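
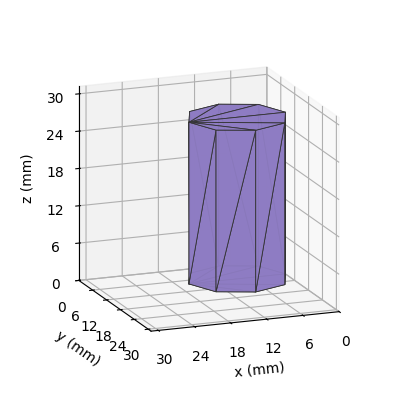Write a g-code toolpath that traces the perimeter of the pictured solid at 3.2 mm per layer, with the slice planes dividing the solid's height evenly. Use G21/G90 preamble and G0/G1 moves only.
Reading the render: the shape is a regular 8-sided prism (a cylinder approximated with 8 flat sides), circumscribed radius ≈ 8 mm, height ≈ 26 mm (dimensions read to the nearest mm from the axis ticks). For the g-code, the solid's height is divided into equal slices at the stated Δz and each level perimeter traced with G1 moves after a G0 lift.

; perimeter-only toolpath
G21 ; units = mm
G90 ; absolute positioning
G28 ; home
; layer 1
G0 Z3.2
G0 X16.0 Y8.0
G1 X13.7 Y13.7
G1 X8.0 Y16.0
G1 X2.3 Y13.7
G1 X0.0 Y8.0
G1 X2.3 Y2.3
G1 X8.0 Y0.0
G1 X13.7 Y2.3
G1 X16.0 Y8.0
; layer 2
G0 Z6.5
G0 X16.0 Y8.0
G1 X13.7 Y13.7
G1 X8.0 Y16.0
G1 X2.3 Y13.7
G1 X0.0 Y8.0
G1 X2.3 Y2.3
G1 X8.0 Y0.0
G1 X13.7 Y2.3
G1 X16.0 Y8.0
; layer 3
G0 Z9.8
G0 X16.0 Y8.0
G1 X13.7 Y13.7
G1 X8.0 Y16.0
G1 X2.3 Y13.7
G1 X0.0 Y8.0
G1 X2.3 Y2.3
G1 X8.0 Y0.0
G1 X13.7 Y2.3
G1 X16.0 Y8.0
; layer 4
G0 Z13.0
G0 X16.0 Y8.0
G1 X13.7 Y13.7
G1 X8.0 Y16.0
G1 X2.3 Y13.7
G1 X0.0 Y8.0
G1 X2.3 Y2.3
G1 X8.0 Y0.0
G1 X13.7 Y2.3
G1 X16.0 Y8.0
; layer 5
G0 Z16.2
G0 X16.0 Y8.0
G1 X13.7 Y13.7
G1 X8.0 Y16.0
G1 X2.3 Y13.7
G1 X0.0 Y8.0
G1 X2.3 Y2.3
G1 X8.0 Y0.0
G1 X13.7 Y2.3
G1 X16.0 Y8.0
; layer 6
G0 Z19.5
G0 X16.0 Y8.0
G1 X13.7 Y13.7
G1 X8.0 Y16.0
G1 X2.3 Y13.7
G1 X0.0 Y8.0
G1 X2.3 Y2.3
G1 X8.0 Y0.0
G1 X13.7 Y2.3
G1 X16.0 Y8.0
; layer 7
G0 Z22.8
G0 X16.0 Y8.0
G1 X13.7 Y13.7
G1 X8.0 Y16.0
G1 X2.3 Y13.7
G1 X0.0 Y8.0
G1 X2.3 Y2.3
G1 X8.0 Y0.0
G1 X13.7 Y2.3
G1 X16.0 Y8.0
; layer 8
G0 Z26.0
G0 X16.0 Y8.0
G1 X13.7 Y13.7
G1 X8.0 Y16.0
G1 X2.3 Y13.7
G1 X0.0 Y8.0
G1 X2.3 Y2.3
G1 X8.0 Y0.0
G1 X13.7 Y2.3
G1 X16.0 Y8.0
M2 ; end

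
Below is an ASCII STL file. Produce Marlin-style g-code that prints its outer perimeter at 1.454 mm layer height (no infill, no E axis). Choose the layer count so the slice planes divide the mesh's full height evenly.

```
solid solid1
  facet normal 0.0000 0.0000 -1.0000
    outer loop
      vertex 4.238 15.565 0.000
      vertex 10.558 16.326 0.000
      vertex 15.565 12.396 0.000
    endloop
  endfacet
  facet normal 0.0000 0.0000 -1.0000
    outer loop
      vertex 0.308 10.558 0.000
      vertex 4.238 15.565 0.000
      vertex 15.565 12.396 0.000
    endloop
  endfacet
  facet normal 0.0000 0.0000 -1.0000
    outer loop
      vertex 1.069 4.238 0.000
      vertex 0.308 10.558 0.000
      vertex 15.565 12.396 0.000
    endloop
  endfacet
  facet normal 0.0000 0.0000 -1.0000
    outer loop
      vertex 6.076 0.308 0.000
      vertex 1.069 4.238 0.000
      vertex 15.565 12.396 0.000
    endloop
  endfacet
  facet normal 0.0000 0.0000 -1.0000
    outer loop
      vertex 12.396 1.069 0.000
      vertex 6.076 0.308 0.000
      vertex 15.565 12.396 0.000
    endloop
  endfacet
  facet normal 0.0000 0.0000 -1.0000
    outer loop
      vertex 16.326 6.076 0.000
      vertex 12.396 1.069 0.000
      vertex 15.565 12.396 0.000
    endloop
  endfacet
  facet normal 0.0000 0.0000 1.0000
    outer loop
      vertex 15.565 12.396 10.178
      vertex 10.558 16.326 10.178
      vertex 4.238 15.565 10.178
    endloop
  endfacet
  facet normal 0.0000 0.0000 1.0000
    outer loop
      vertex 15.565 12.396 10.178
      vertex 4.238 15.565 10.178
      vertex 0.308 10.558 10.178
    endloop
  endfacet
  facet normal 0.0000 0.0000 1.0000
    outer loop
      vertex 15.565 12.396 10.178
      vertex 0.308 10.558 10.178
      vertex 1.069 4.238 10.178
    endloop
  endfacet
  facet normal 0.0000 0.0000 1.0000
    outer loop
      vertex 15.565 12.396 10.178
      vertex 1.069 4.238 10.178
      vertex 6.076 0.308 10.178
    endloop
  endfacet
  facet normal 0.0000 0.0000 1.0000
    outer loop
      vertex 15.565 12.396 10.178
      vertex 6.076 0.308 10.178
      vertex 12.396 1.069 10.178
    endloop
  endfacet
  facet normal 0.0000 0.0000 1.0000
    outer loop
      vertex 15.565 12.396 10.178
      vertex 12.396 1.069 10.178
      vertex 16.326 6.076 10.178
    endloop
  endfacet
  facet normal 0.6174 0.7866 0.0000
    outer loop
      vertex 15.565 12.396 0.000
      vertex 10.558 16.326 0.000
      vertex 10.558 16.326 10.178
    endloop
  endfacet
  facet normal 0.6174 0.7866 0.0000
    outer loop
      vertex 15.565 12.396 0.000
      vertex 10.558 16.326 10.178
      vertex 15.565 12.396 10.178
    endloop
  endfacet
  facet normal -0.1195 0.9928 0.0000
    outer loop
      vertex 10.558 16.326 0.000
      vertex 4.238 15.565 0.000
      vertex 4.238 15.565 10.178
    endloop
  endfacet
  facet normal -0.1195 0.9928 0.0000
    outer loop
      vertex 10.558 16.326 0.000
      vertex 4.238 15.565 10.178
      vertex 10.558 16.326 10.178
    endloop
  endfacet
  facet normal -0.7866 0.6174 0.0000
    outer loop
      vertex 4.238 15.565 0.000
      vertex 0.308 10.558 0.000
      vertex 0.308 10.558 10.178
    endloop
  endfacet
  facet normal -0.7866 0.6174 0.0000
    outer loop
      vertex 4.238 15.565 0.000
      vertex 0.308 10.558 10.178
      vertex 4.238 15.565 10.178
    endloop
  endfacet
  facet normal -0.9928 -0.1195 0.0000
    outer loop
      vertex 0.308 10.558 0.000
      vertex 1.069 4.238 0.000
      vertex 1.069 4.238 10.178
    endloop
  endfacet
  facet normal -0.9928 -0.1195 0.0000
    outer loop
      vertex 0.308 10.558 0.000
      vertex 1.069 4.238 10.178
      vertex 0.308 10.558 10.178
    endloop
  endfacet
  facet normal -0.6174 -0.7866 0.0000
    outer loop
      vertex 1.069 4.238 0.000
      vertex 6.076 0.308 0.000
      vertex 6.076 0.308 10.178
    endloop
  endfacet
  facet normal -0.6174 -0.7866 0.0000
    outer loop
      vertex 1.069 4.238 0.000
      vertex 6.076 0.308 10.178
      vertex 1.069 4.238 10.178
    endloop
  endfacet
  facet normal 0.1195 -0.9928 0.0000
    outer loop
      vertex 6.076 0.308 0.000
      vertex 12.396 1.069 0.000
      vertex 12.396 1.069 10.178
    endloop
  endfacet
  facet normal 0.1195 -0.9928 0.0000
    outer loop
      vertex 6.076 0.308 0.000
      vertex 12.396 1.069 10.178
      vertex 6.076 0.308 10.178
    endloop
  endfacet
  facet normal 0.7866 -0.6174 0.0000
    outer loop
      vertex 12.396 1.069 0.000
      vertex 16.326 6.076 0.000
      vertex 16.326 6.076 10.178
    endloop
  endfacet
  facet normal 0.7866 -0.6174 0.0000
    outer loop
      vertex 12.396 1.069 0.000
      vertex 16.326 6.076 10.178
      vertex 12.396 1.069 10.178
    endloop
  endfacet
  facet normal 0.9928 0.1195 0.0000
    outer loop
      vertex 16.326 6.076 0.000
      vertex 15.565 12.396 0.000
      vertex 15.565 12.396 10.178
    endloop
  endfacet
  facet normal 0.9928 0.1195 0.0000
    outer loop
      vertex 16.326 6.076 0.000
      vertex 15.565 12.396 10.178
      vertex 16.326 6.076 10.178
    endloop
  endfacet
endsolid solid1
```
; perimeter-only toolpath
G21 ; units = mm
G90 ; absolute positioning
G28 ; home
; layer 1
G0 Z1.454
G0 X15.565 Y12.396
G1 X10.558 Y16.326
G1 X4.238 Y15.565
G1 X0.308 Y10.558
G1 X1.069 Y4.238
G1 X6.076 Y0.308
G1 X12.396 Y1.069
G1 X16.326 Y6.076
G1 X15.565 Y12.396
; layer 2
G0 Z2.908
G0 X15.565 Y12.396
G1 X10.558 Y16.326
G1 X4.238 Y15.565
G1 X0.308 Y10.558
G1 X1.069 Y4.238
G1 X6.076 Y0.308
G1 X12.396 Y1.069
G1 X16.326 Y6.076
G1 X15.565 Y12.396
; layer 3
G0 Z4.362
G0 X15.565 Y12.396
G1 X10.558 Y16.326
G1 X4.238 Y15.565
G1 X0.308 Y10.558
G1 X1.069 Y4.238
G1 X6.076 Y0.308
G1 X12.396 Y1.069
G1 X16.326 Y6.076
G1 X15.565 Y12.396
; layer 4
G0 Z5.816
G0 X15.565 Y12.396
G1 X10.558 Y16.326
G1 X4.238 Y15.565
G1 X0.308 Y10.558
G1 X1.069 Y4.238
G1 X6.076 Y0.308
G1 X12.396 Y1.069
G1 X16.326 Y6.076
G1 X15.565 Y12.396
; layer 5
G0 Z7.270
G0 X15.565 Y12.396
G1 X10.558 Y16.326
G1 X4.238 Y15.565
G1 X0.308 Y10.558
G1 X1.069 Y4.238
G1 X6.076 Y0.308
G1 X12.396 Y1.069
G1 X16.326 Y6.076
G1 X15.565 Y12.396
; layer 6
G0 Z8.724
G0 X15.565 Y12.396
G1 X10.558 Y16.326
G1 X4.238 Y15.565
G1 X0.308 Y10.558
G1 X1.069 Y4.238
G1 X6.076 Y0.308
G1 X12.396 Y1.069
G1 X16.326 Y6.076
G1 X15.565 Y12.396
; layer 7
G0 Z10.178
G0 X15.565 Y12.396
G1 X10.558 Y16.326
G1 X4.238 Y15.565
G1 X0.308 Y10.558
G1 X1.069 Y4.238
G1 X6.076 Y0.308
G1 X12.396 Y1.069
G1 X16.326 Y6.076
G1 X15.565 Y12.396
M2 ; end

The solid is a regular 8-sided prism (a cylinder approximated with 8 flat sides), circumscribed radius ≈ 8.32 mm, height ≈ 10.2 mm. Slicing at Δz = 1.454 mm — 7 equal slices spanning the solid's height, so layer i sits at z = i·h/7 — gives 7 non-empty perimeters. Each is a 8-segment closed polygon; G0 lifts to the layer z and rapids to the start vertex, then G1 traces the edges.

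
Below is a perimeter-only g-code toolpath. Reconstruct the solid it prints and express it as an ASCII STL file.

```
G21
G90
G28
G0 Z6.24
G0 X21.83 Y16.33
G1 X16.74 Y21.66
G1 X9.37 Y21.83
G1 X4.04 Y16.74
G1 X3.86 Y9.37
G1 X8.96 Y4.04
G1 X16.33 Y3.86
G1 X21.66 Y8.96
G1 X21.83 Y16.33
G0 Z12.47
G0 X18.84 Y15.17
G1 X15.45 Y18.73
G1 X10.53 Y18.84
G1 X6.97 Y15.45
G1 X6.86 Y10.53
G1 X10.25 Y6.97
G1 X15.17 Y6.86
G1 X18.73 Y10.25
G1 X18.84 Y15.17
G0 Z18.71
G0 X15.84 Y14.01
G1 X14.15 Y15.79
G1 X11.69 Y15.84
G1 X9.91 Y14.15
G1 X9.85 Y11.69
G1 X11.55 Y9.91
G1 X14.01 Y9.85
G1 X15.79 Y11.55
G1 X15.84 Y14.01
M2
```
solid part
  facet normal 0.0000 0.0000 -1.0000
    outer loop
      vertex 8.21 24.83 0.00
      vertex 18.04 24.60 0.00
      vertex 24.83 17.49 0.00
    endloop
  endfacet
  facet normal 0.0000 0.0000 -1.0000
    outer loop
      vertex 1.10 18.04 0.00
      vertex 8.21 24.83 0.00
      vertex 24.83 17.49 0.00
    endloop
  endfacet
  facet normal 0.0000 0.0000 -1.0000
    outer loop
      vertex 0.87 8.21 0.00
      vertex 1.10 18.04 0.00
      vertex 24.83 17.49 0.00
    endloop
  endfacet
  facet normal 0.0000 0.0000 -1.0000
    outer loop
      vertex 7.66 1.10 0.00
      vertex 0.87 8.21 0.00
      vertex 24.83 17.49 0.00
    endloop
  endfacet
  facet normal 0.0000 0.0000 -1.0000
    outer loop
      vertex 17.49 0.87 0.00
      vertex 7.66 1.10 0.00
      vertex 24.83 17.49 0.00
    endloop
  endfacet
  facet normal 0.0000 0.0000 -1.0000
    outer loop
      vertex 24.60 7.66 0.00
      vertex 17.49 0.87 0.00
      vertex 24.83 17.49 0.00
    endloop
  endfacet
  facet normal 0.6530 0.6236 0.4297
    outer loop
      vertex 24.83 17.49 0.00
      vertex 18.04 24.60 0.00
      vertex 12.85 12.85 24.94
    endloop
  endfacet
  facet normal 0.0211 0.9027 0.4297
    outer loop
      vertex 18.04 24.60 0.00
      vertex 8.21 24.83 0.00
      vertex 12.85 12.85 24.94
    endloop
  endfacet
  facet normal -0.6236 0.6530 0.4297
    outer loop
      vertex 8.21 24.83 0.00
      vertex 1.10 18.04 0.00
      vertex 12.85 12.85 24.94
    endloop
  endfacet
  facet normal -0.9027 0.0211 0.4297
    outer loop
      vertex 1.10 18.04 0.00
      vertex 0.87 8.21 0.00
      vertex 12.85 12.85 24.94
    endloop
  endfacet
  facet normal -0.6530 -0.6236 0.4297
    outer loop
      vertex 0.87 8.21 0.00
      vertex 7.66 1.10 0.00
      vertex 12.85 12.85 24.94
    endloop
  endfacet
  facet normal -0.0211 -0.9027 0.4297
    outer loop
      vertex 7.66 1.10 0.00
      vertex 17.49 0.87 0.00
      vertex 12.85 12.85 24.94
    endloop
  endfacet
  facet normal 0.6236 -0.6530 0.4297
    outer loop
      vertex 17.49 0.87 0.00
      vertex 24.60 7.66 0.00
      vertex 12.85 12.85 24.94
    endloop
  endfacet
  facet normal 0.9027 -0.0211 0.4297
    outer loop
      vertex 24.60 7.66 0.00
      vertex 24.83 17.49 0.00
      vertex 12.85 12.85 24.94
    endloop
  endfacet
endsolid part

The G0 Z moves step by Δz≈6.24 mm. The G1 loops shrink linearly with z, so the solid tapers from its base footprint up to z≈24.9. Closing with a flat bottom cap and the tapered top and triangulating gives 14 facets — a regular 8-sided pyramid, base circumscribed radius ≈ 12.8 mm, apex at z ≈ 24.9 mm.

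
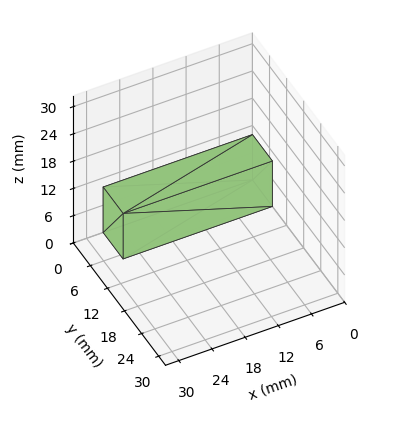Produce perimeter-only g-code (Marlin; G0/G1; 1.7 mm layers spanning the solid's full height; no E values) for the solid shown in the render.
Reading the render: the shape is a rectangular box, roughly 27 × 7 mm footprint and 10 mm tall (dimensions read to the nearest mm from the axis ticks). For the g-code, the solid's height is divided into equal slices at the stated Δz and each level perimeter traced with G1 moves after a G0 lift.

; perimeter-only toolpath
G21 ; units = mm
G90 ; absolute positioning
G28 ; home
; layer 1
G0 Z1.7
G0 X0.0 Y0.0
G1 X27.0 Y0.0
G1 X27.0 Y7.0
G1 X0.0 Y7.0
G1 X0.0 Y0.0
; layer 2
G0 Z3.3
G0 X0.0 Y0.0
G1 X27.0 Y0.0
G1 X27.0 Y7.0
G1 X0.0 Y7.0
G1 X0.0 Y0.0
; layer 3
G0 Z5.0
G0 X0.0 Y0.0
G1 X27.0 Y0.0
G1 X27.0 Y7.0
G1 X0.0 Y7.0
G1 X0.0 Y0.0
; layer 4
G0 Z6.7
G0 X0.0 Y0.0
G1 X27.0 Y0.0
G1 X27.0 Y7.0
G1 X0.0 Y7.0
G1 X0.0 Y0.0
; layer 5
G0 Z8.3
G0 X0.0 Y0.0
G1 X27.0 Y0.0
G1 X27.0 Y7.0
G1 X0.0 Y7.0
G1 X0.0 Y0.0
; layer 6
G0 Z10.0
G0 X0.0 Y0.0
G1 X27.0 Y0.0
G1 X27.0 Y7.0
G1 X0.0 Y7.0
G1 X0.0 Y0.0
M2 ; end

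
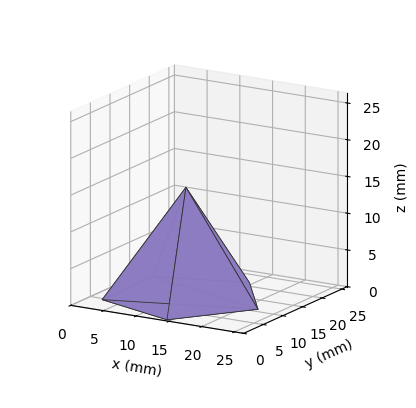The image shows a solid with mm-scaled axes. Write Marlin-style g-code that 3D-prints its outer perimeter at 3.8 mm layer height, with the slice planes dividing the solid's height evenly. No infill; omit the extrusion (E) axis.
Reading the render: the shape is a regular 5-sided pyramid, base circumscribed radius ≈ 11 mm, apex at z ≈ 15 mm (dimensions read to the nearest mm from the axis ticks). For the g-code, the solid's height is divided into equal slices at the stated Δz and each level perimeter traced with G1 moves after a G0 lift.

; perimeter-only toolpath
G21 ; units = mm
G90 ; absolute positioning
G28 ; home
; layer 1
G0 Z3.8
G0 X19.2 Y11.0
G1 X13.6 Y18.9
G1 X4.3 Y15.9
G1 X4.3 Y6.1
G1 X13.6 Y3.1
G1 X19.2 Y11.0
; layer 2
G0 Z7.5
G0 X16.5 Y11.0
G1 X12.7 Y16.2
G1 X6.5 Y14.2
G1 X6.5 Y7.8
G1 X12.7 Y5.8
G1 X16.5 Y11.0
; layer 3
G0 Z11.2
G0 X13.8 Y11.0
G1 X11.8 Y13.6
G1 X8.8 Y12.6
G1 X8.8 Y9.4
G1 X11.8 Y8.4
G1 X13.8 Y11.0
M2 ; end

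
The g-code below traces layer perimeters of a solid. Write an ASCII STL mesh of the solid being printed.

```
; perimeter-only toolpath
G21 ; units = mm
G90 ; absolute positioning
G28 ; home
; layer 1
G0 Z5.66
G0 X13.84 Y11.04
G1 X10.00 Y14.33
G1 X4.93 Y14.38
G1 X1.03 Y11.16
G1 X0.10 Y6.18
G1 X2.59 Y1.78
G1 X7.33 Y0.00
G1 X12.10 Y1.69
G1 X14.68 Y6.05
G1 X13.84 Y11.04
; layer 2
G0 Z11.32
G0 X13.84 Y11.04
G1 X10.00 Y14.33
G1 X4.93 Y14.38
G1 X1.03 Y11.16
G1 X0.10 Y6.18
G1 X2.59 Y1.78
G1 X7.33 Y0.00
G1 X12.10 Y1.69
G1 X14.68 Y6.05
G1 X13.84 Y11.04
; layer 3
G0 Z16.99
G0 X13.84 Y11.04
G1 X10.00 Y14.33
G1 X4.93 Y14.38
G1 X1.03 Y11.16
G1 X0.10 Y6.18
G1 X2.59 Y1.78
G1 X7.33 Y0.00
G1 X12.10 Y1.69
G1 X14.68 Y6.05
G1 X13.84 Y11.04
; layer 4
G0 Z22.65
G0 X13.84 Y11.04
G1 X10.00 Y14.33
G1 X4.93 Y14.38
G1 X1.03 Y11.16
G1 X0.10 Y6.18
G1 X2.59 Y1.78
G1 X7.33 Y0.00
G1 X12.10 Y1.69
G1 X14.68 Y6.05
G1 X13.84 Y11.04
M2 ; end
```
solid part
  facet normal 0.0000 0.0000 -1.0000
    outer loop
      vertex 4.93 14.38 0.00
      vertex 10.00 14.33 0.00
      vertex 13.84 11.04 0.00
    endloop
  endfacet
  facet normal 0.0000 0.0000 -1.0000
    outer loop
      vertex 1.03 11.16 0.00
      vertex 4.93 14.38 0.00
      vertex 13.84 11.04 0.00
    endloop
  endfacet
  facet normal 0.0000 0.0000 -1.0000
    outer loop
      vertex 0.10 6.18 0.00
      vertex 1.03 11.16 0.00
      vertex 13.84 11.04 0.00
    endloop
  endfacet
  facet normal 0.0000 0.0000 -1.0000
    outer loop
      vertex 2.59 1.78 0.00
      vertex 0.10 6.18 0.00
      vertex 13.84 11.04 0.00
    endloop
  endfacet
  facet normal 0.0000 0.0000 -1.0000
    outer loop
      vertex 7.33 0.00 0.00
      vertex 2.59 1.78 0.00
      vertex 13.84 11.04 0.00
    endloop
  endfacet
  facet normal 0.0000 0.0000 -1.0000
    outer loop
      vertex 12.10 1.69 0.00
      vertex 7.33 0.00 0.00
      vertex 13.84 11.04 0.00
    endloop
  endfacet
  facet normal 0.0000 0.0000 -1.0000
    outer loop
      vertex 14.68 6.05 0.00
      vertex 12.10 1.69 0.00
      vertex 13.84 11.04 0.00
    endloop
  endfacet
  facet normal 0.0000 0.0000 1.0000
    outer loop
      vertex 13.84 11.04 22.65
      vertex 10.00 14.33 22.65
      vertex 4.93 14.38 22.65
    endloop
  endfacet
  facet normal 0.0000 0.0000 1.0000
    outer loop
      vertex 13.84 11.04 22.65
      vertex 4.93 14.38 22.65
      vertex 1.03 11.16 22.65
    endloop
  endfacet
  facet normal 0.0000 0.0000 1.0000
    outer loop
      vertex 13.84 11.04 22.65
      vertex 1.03 11.16 22.65
      vertex 0.10 6.18 22.65
    endloop
  endfacet
  facet normal 0.0000 0.0000 1.0000
    outer loop
      vertex 13.84 11.04 22.65
      vertex 0.10 6.18 22.65
      vertex 2.59 1.78 22.65
    endloop
  endfacet
  facet normal 0.0000 0.0000 1.0000
    outer loop
      vertex 13.84 11.04 22.65
      vertex 2.59 1.78 22.65
      vertex 7.33 0.00 22.65
    endloop
  endfacet
  facet normal 0.0000 0.0000 1.0000
    outer loop
      vertex 13.84 11.04 22.65
      vertex 7.33 0.00 22.65
      vertex 12.10 1.69 22.65
    endloop
  endfacet
  facet normal 0.0000 0.0000 1.0000
    outer loop
      vertex 13.84 11.04 22.65
      vertex 12.10 1.69 22.65
      vertex 14.68 6.05 22.65
    endloop
  endfacet
  facet normal 0.6506 0.7594 0.0000
    outer loop
      vertex 13.84 11.04 0.00
      vertex 10.00 14.33 0.00
      vertex 10.00 14.33 22.65
    endloop
  endfacet
  facet normal 0.6506 0.7594 0.0000
    outer loop
      vertex 13.84 11.04 0.00
      vertex 10.00 14.33 22.65
      vertex 13.84 11.04 22.65
    endloop
  endfacet
  facet normal 0.0099 1.0000 0.0000
    outer loop
      vertex 10.00 14.33 0.00
      vertex 4.93 14.38 0.00
      vertex 4.93 14.38 22.65
    endloop
  endfacet
  facet normal 0.0099 1.0000 0.0000
    outer loop
      vertex 10.00 14.33 0.00
      vertex 4.93 14.38 22.65
      vertex 10.00 14.33 22.65
    endloop
  endfacet
  facet normal -0.6367 0.7711 0.0000
    outer loop
      vertex 4.93 14.38 0.00
      vertex 1.03 11.16 0.00
      vertex 1.03 11.16 22.65
    endloop
  endfacet
  facet normal -0.6367 0.7711 0.0000
    outer loop
      vertex 4.93 14.38 0.00
      vertex 1.03 11.16 22.65
      vertex 4.93 14.38 22.65
    endloop
  endfacet
  facet normal -0.9830 0.1836 0.0000
    outer loop
      vertex 1.03 11.16 0.00
      vertex 0.10 6.18 0.00
      vertex 0.10 6.18 22.65
    endloop
  endfacet
  facet normal -0.9830 0.1836 0.0000
    outer loop
      vertex 1.03 11.16 0.00
      vertex 0.10 6.18 22.65
      vertex 1.03 11.16 22.65
    endloop
  endfacet
  facet normal -0.8703 -0.4925 0.0000
    outer loop
      vertex 0.10 6.18 0.00
      vertex 2.59 1.78 0.00
      vertex 2.59 1.78 22.65
    endloop
  endfacet
  facet normal -0.8703 -0.4925 0.0000
    outer loop
      vertex 0.10 6.18 0.00
      vertex 2.59 1.78 22.65
      vertex 0.10 6.18 22.65
    endloop
  endfacet
  facet normal -0.3516 -0.9362 0.0000
    outer loop
      vertex 2.59 1.78 0.00
      vertex 7.33 0.00 0.00
      vertex 7.33 0.00 22.65
    endloop
  endfacet
  facet normal -0.3516 -0.9362 0.0000
    outer loop
      vertex 2.59 1.78 0.00
      vertex 7.33 0.00 22.65
      vertex 2.59 1.78 22.65
    endloop
  endfacet
  facet normal 0.3340 -0.9426 0.0000
    outer loop
      vertex 7.33 0.00 0.00
      vertex 12.10 1.69 0.00
      vertex 12.10 1.69 22.65
    endloop
  endfacet
  facet normal 0.3340 -0.9426 0.0000
    outer loop
      vertex 7.33 0.00 0.00
      vertex 12.10 1.69 22.65
      vertex 7.33 0.00 22.65
    endloop
  endfacet
  facet normal 0.8606 -0.5093 0.0000
    outer loop
      vertex 12.10 1.69 0.00
      vertex 14.68 6.05 0.00
      vertex 14.68 6.05 22.65
    endloop
  endfacet
  facet normal 0.8606 -0.5093 0.0000
    outer loop
      vertex 12.10 1.69 0.00
      vertex 14.68 6.05 22.65
      vertex 12.10 1.69 22.65
    endloop
  endfacet
  facet normal 0.9861 0.1660 0.0000
    outer loop
      vertex 14.68 6.05 0.00
      vertex 13.84 11.04 0.00
      vertex 13.84 11.04 22.65
    endloop
  endfacet
  facet normal 0.9861 0.1660 0.0000
    outer loop
      vertex 14.68 6.05 0.00
      vertex 13.84 11.04 22.65
      vertex 14.68 6.05 22.65
    endloop
  endfacet
endsolid part

The G0 Z moves step by Δz≈5.66 mm. Every layer's G1 loop is the same polygon, so the solid is a straight extrusion of it from z=0 to z≈22.6. Closing with flat bottom and top caps and triangulating gives 32 facets — a regular 9-sided prism (a cylinder approximated with 9 flat sides), circumscribed radius ≈ 7.4 mm, height ≈ 22.6 mm.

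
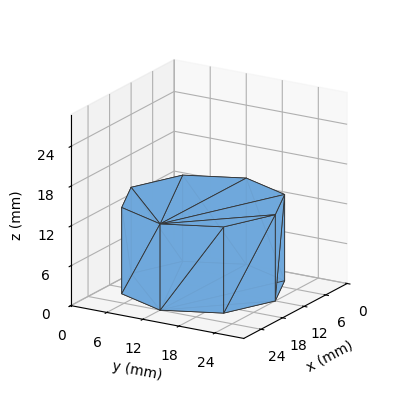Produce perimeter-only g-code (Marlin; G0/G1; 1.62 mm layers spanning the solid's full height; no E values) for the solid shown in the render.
Reading the render: the shape is a regular 8-sided prism (a cylinder approximated with 8 flat sides), circumscribed radius ≈ 12 mm, height ≈ 13 mm (dimensions read to the nearest mm from the axis ticks). For the g-code, the solid's height is divided into equal slices at the stated Δz and each level perimeter traced with G1 moves after a G0 lift.

; perimeter-only toolpath
G21 ; units = mm
G90 ; absolute positioning
G28 ; home
; layer 1
G0 Z1.62
G0 X24.00 Y12.00
G1 X20.49 Y20.49
G1 X12.00 Y24.00
G1 X3.51 Y20.49
G1 X0.00 Y12.00
G1 X3.51 Y3.51
G1 X12.00 Y0.00
G1 X20.49 Y3.51
G1 X24.00 Y12.00
; layer 2
G0 Z3.25
G0 X24.00 Y12.00
G1 X20.49 Y20.49
G1 X12.00 Y24.00
G1 X3.51 Y20.49
G1 X0.00 Y12.00
G1 X3.51 Y3.51
G1 X12.00 Y0.00
G1 X20.49 Y3.51
G1 X24.00 Y12.00
; layer 3
G0 Z4.88
G0 X24.00 Y12.00
G1 X20.49 Y20.49
G1 X12.00 Y24.00
G1 X3.51 Y20.49
G1 X0.00 Y12.00
G1 X3.51 Y3.51
G1 X12.00 Y0.00
G1 X20.49 Y3.51
G1 X24.00 Y12.00
; layer 4
G0 Z6.50
G0 X24.00 Y12.00
G1 X20.49 Y20.49
G1 X12.00 Y24.00
G1 X3.51 Y20.49
G1 X0.00 Y12.00
G1 X3.51 Y3.51
G1 X12.00 Y0.00
G1 X20.49 Y3.51
G1 X24.00 Y12.00
; layer 5
G0 Z8.12
G0 X24.00 Y12.00
G1 X20.49 Y20.49
G1 X12.00 Y24.00
G1 X3.51 Y20.49
G1 X0.00 Y12.00
G1 X3.51 Y3.51
G1 X12.00 Y0.00
G1 X20.49 Y3.51
G1 X24.00 Y12.00
; layer 6
G0 Z9.75
G0 X24.00 Y12.00
G1 X20.49 Y20.49
G1 X12.00 Y24.00
G1 X3.51 Y20.49
G1 X0.00 Y12.00
G1 X3.51 Y3.51
G1 X12.00 Y0.00
G1 X20.49 Y3.51
G1 X24.00 Y12.00
; layer 7
G0 Z11.38
G0 X24.00 Y12.00
G1 X20.49 Y20.49
G1 X12.00 Y24.00
G1 X3.51 Y20.49
G1 X0.00 Y12.00
G1 X3.51 Y3.51
G1 X12.00 Y0.00
G1 X20.49 Y3.51
G1 X24.00 Y12.00
; layer 8
G0 Z13.00
G0 X24.00 Y12.00
G1 X20.49 Y20.49
G1 X12.00 Y24.00
G1 X3.51 Y20.49
G1 X0.00 Y12.00
G1 X3.51 Y3.51
G1 X12.00 Y0.00
G1 X20.49 Y3.51
G1 X24.00 Y12.00
M2 ; end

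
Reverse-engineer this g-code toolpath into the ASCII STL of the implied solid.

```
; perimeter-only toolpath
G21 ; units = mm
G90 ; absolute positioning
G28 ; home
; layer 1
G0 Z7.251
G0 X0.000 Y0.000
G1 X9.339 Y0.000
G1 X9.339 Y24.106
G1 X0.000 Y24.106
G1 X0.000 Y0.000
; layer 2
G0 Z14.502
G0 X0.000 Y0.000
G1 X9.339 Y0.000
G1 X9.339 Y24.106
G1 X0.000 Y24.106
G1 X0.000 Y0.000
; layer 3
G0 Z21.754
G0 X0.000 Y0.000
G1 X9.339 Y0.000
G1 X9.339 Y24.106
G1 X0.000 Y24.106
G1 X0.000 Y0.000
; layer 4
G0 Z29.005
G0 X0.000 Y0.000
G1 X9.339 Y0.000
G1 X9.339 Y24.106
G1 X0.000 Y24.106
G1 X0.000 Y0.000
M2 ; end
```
solid part
  facet normal 0.0000 0.0000 -1.0000
    outer loop
      vertex 9.339 24.106 0.000
      vertex 9.339 0.000 0.000
      vertex 0.000 0.000 0.000
    endloop
  endfacet
  facet normal 0.0000 0.0000 -1.0000
    outer loop
      vertex 0.000 24.106 0.000
      vertex 9.339 24.106 0.000
      vertex 0.000 0.000 0.000
    endloop
  endfacet
  facet normal 0.0000 0.0000 1.0000
    outer loop
      vertex 0.000 0.000 29.005
      vertex 9.339 0.000 29.005
      vertex 9.339 24.106 29.005
    endloop
  endfacet
  facet normal 0.0000 0.0000 1.0000
    outer loop
      vertex 0.000 0.000 29.005
      vertex 9.339 24.106 29.005
      vertex 0.000 24.106 29.005
    endloop
  endfacet
  facet normal 0.0000 -1.0000 0.0000
    outer loop
      vertex 0.000 0.000 0.000
      vertex 9.339 0.000 0.000
      vertex 9.339 0.000 29.005
    endloop
  endfacet
  facet normal 0.0000 -1.0000 0.0000
    outer loop
      vertex 0.000 0.000 0.000
      vertex 9.339 0.000 29.005
      vertex 0.000 0.000 29.005
    endloop
  endfacet
  facet normal 0.0000 1.0000 0.0000
    outer loop
      vertex 9.339 24.106 29.005
      vertex 9.339 24.106 0.000
      vertex 0.000 24.106 0.000
    endloop
  endfacet
  facet normal 0.0000 1.0000 0.0000
    outer loop
      vertex 0.000 24.106 29.005
      vertex 9.339 24.106 29.005
      vertex 0.000 24.106 0.000
    endloop
  endfacet
  facet normal -1.0000 0.0000 0.0000
    outer loop
      vertex 0.000 24.106 29.005
      vertex 0.000 24.106 0.000
      vertex 0.000 0.000 0.000
    endloop
  endfacet
  facet normal -1.0000 0.0000 0.0000
    outer loop
      vertex 0.000 0.000 29.005
      vertex 0.000 24.106 29.005
      vertex 0.000 0.000 0.000
    endloop
  endfacet
  facet normal 1.0000 0.0000 0.0000
    outer loop
      vertex 9.339 0.000 0.000
      vertex 9.339 24.106 0.000
      vertex 9.339 24.106 29.005
    endloop
  endfacet
  facet normal 1.0000 0.0000 0.0000
    outer loop
      vertex 9.339 0.000 0.000
      vertex 9.339 24.106 29.005
      vertex 9.339 0.000 29.005
    endloop
  endfacet
endsolid part

The G0 Z moves step by Δz≈7.251 mm. Every layer's G1 loop is the same polygon, so the solid is a straight extrusion of it from z=0 to z≈29. Closing with flat bottom and top caps and triangulating gives 12 facets — a rectangular box, roughly 9.34 × 24.1 mm footprint and 29 mm tall.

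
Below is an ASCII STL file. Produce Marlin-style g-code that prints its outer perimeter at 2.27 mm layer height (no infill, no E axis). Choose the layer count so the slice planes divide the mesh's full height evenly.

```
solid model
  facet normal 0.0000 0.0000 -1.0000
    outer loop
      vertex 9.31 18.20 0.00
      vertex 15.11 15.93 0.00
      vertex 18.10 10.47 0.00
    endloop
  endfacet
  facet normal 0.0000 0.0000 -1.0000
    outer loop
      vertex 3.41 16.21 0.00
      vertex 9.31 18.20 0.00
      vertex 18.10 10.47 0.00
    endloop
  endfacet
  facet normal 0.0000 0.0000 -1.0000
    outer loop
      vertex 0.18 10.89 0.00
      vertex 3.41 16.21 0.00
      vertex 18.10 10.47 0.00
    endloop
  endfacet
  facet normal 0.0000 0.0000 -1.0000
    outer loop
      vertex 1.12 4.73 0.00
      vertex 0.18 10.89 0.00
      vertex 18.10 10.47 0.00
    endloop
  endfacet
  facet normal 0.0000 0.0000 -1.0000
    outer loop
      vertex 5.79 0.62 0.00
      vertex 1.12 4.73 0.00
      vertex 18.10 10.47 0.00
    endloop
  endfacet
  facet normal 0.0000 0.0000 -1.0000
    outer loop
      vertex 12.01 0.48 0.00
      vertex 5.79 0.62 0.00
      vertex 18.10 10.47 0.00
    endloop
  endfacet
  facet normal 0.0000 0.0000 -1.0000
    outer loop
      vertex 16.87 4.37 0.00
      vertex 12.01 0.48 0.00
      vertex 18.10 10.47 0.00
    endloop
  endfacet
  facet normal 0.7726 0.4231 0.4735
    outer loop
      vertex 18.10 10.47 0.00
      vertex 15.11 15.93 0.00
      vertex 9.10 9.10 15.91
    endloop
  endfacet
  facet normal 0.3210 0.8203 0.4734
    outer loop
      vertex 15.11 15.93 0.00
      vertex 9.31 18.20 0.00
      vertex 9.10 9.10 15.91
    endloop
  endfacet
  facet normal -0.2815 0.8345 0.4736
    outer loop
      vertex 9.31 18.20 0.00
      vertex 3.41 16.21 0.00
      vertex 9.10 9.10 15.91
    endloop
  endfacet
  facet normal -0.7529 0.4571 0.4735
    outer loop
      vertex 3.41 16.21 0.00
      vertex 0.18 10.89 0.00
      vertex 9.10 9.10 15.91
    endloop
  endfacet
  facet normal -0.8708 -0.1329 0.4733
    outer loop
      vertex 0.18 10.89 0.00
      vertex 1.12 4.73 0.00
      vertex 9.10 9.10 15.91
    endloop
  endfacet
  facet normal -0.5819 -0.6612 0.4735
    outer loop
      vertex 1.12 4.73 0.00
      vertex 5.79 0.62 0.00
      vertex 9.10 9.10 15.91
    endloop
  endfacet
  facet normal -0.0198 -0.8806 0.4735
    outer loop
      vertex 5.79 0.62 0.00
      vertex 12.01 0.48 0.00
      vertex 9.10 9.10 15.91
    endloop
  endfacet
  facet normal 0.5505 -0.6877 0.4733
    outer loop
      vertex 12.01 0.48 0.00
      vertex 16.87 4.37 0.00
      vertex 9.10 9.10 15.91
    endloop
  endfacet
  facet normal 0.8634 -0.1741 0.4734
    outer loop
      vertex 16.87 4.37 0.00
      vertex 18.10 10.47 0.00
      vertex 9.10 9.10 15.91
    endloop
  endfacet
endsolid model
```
; perimeter-only toolpath
G21 ; units = mm
G90 ; absolute positioning
G28 ; home
; layer 1
G0 Z2.27
G0 X16.81 Y10.27
G1 X14.25 Y14.95
G1 X9.28 Y16.90
G1 X4.22 Y15.19
G1 X1.45 Y10.63
G1 X2.26 Y5.35
G1 X6.26 Y1.83
G1 X11.59 Y1.71
G1 X15.76 Y5.05
G1 X16.81 Y10.27
; layer 2
G0 Z4.55
G0 X15.53 Y10.08
G1 X13.39 Y13.98
G1 X9.25 Y15.60
G1 X5.04 Y14.18
G1 X2.73 Y10.38
G1 X3.40 Y5.98
G1 X6.74 Y3.04
G1 X11.18 Y2.94
G1 X14.65 Y5.72
G1 X15.53 Y10.08
; layer 3
G0 Z6.82
G0 X14.24 Y9.88
G1 X12.53 Y13.00
G1 X9.22 Y14.30
G1 X5.85 Y13.16
G1 X4.00 Y10.12
G1 X4.54 Y6.60
G1 X7.21 Y4.25
G1 X10.76 Y4.17
G1 X13.54 Y6.40
G1 X14.24 Y9.88
; layer 4
G0 Z9.09
G0 X12.96 Y9.69
G1 X11.68 Y12.03
G1 X9.19 Y13.00
G1 X6.66 Y12.15
G1 X5.28 Y9.87
G1 X5.68 Y7.23
G1 X7.68 Y5.47
G1 X10.35 Y5.41
G1 X12.43 Y7.07
G1 X12.96 Y9.69
; layer 5
G0 Z11.36
G0 X11.67 Y9.49
G1 X10.82 Y11.05
G1 X9.16 Y11.70
G1 X7.47 Y11.13
G1 X6.55 Y9.61
G1 X6.82 Y7.85
G1 X8.15 Y6.68
G1 X9.93 Y6.64
G1 X11.32 Y7.75
G1 X11.67 Y9.49
; layer 6
G0 Z13.64
G0 X10.39 Y9.30
G1 X9.96 Y10.08
G1 X9.13 Y10.40
G1 X8.29 Y10.12
G1 X7.83 Y9.36
G1 X7.96 Y8.48
G1 X8.63 Y7.89
G1 X9.52 Y7.87
G1 X10.21 Y8.42
G1 X10.39 Y9.30
M2 ; end

The solid is a regular 9-sided pyramid, base circumscribed radius ≈ 9.1 mm, apex at z ≈ 15.9 mm. Slicing at Δz = 2.27 mm — 7 equal slices spanning the solid's height, so layer i sits at z = i·h/7 — gives 6 non-empty perimeters. Each is a 9-segment closed polygon; G0 lifts to the layer z and rapids to the start vertex, then G1 traces the edges. The cross-section shrinks linearly with z (the slice at the apex is degenerate and omitted).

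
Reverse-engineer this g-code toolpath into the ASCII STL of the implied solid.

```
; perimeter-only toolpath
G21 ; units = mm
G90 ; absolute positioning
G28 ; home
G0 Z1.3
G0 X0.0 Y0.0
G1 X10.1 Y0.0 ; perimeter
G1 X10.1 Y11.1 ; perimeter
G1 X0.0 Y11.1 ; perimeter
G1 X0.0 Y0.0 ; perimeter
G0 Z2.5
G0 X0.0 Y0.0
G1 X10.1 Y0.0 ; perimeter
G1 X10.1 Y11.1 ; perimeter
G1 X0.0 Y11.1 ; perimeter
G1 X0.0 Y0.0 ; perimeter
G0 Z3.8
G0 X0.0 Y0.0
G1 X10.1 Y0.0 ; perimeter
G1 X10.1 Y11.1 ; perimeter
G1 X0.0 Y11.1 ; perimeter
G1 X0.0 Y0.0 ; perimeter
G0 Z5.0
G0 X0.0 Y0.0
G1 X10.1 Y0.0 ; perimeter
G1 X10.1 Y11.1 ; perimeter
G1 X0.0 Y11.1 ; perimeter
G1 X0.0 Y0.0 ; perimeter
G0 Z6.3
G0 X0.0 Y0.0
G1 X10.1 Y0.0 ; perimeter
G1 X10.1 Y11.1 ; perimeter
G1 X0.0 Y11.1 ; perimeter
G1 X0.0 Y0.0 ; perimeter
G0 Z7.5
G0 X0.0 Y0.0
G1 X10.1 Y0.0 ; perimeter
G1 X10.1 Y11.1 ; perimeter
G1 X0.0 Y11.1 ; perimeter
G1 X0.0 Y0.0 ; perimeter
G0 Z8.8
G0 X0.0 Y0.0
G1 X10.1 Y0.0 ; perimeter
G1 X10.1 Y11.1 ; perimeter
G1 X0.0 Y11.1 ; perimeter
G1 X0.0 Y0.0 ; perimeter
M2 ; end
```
solid part
  facet normal 0.0000 0.0000 -1.0000
    outer loop
      vertex 10.1 11.1 0.0
      vertex 10.1 0.0 0.0
      vertex 0.0 0.0 0.0
    endloop
  endfacet
  facet normal 0.0000 0.0000 -1.0000
    outer loop
      vertex 0.0 11.1 0.0
      vertex 10.1 11.1 0.0
      vertex 0.0 0.0 0.0
    endloop
  endfacet
  facet normal 0.0000 0.0000 1.0000
    outer loop
      vertex 0.0 0.0 8.8
      vertex 10.1 0.0 8.8
      vertex 10.1 11.1 8.8
    endloop
  endfacet
  facet normal 0.0000 0.0000 1.0000
    outer loop
      vertex 0.0 0.0 8.8
      vertex 10.1 11.1 8.8
      vertex 0.0 11.1 8.8
    endloop
  endfacet
  facet normal 0.0000 -1.0000 0.0000
    outer loop
      vertex 0.0 0.0 0.0
      vertex 10.1 0.0 0.0
      vertex 10.1 0.0 8.8
    endloop
  endfacet
  facet normal 0.0000 -1.0000 0.0000
    outer loop
      vertex 0.0 0.0 0.0
      vertex 10.1 0.0 8.8
      vertex 0.0 0.0 8.8
    endloop
  endfacet
  facet normal 0.0000 1.0000 0.0000
    outer loop
      vertex 10.1 11.1 8.8
      vertex 10.1 11.1 0.0
      vertex 0.0 11.1 0.0
    endloop
  endfacet
  facet normal 0.0000 1.0000 0.0000
    outer loop
      vertex 0.0 11.1 8.8
      vertex 10.1 11.1 8.8
      vertex 0.0 11.1 0.0
    endloop
  endfacet
  facet normal -1.0000 0.0000 0.0000
    outer loop
      vertex 0.0 11.1 8.8
      vertex 0.0 11.1 0.0
      vertex 0.0 0.0 0.0
    endloop
  endfacet
  facet normal -1.0000 0.0000 0.0000
    outer loop
      vertex 0.0 0.0 8.8
      vertex 0.0 11.1 8.8
      vertex 0.0 0.0 0.0
    endloop
  endfacet
  facet normal 1.0000 0.0000 0.0000
    outer loop
      vertex 10.1 0.0 0.0
      vertex 10.1 11.1 0.0
      vertex 10.1 11.1 8.8
    endloop
  endfacet
  facet normal 1.0000 0.0000 0.0000
    outer loop
      vertex 10.1 0.0 0.0
      vertex 10.1 11.1 8.8
      vertex 10.1 0.0 8.8
    endloop
  endfacet
endsolid part

The G0 Z moves step by Δz≈1.3 mm. Every layer's G1 loop is the same polygon, so the solid is a straight extrusion of it from z=0 to z≈8.8. Closing with flat bottom and top caps and triangulating gives 12 facets — a rectangular box, roughly 10.1 × 11.1 mm footprint and 8.8 mm tall.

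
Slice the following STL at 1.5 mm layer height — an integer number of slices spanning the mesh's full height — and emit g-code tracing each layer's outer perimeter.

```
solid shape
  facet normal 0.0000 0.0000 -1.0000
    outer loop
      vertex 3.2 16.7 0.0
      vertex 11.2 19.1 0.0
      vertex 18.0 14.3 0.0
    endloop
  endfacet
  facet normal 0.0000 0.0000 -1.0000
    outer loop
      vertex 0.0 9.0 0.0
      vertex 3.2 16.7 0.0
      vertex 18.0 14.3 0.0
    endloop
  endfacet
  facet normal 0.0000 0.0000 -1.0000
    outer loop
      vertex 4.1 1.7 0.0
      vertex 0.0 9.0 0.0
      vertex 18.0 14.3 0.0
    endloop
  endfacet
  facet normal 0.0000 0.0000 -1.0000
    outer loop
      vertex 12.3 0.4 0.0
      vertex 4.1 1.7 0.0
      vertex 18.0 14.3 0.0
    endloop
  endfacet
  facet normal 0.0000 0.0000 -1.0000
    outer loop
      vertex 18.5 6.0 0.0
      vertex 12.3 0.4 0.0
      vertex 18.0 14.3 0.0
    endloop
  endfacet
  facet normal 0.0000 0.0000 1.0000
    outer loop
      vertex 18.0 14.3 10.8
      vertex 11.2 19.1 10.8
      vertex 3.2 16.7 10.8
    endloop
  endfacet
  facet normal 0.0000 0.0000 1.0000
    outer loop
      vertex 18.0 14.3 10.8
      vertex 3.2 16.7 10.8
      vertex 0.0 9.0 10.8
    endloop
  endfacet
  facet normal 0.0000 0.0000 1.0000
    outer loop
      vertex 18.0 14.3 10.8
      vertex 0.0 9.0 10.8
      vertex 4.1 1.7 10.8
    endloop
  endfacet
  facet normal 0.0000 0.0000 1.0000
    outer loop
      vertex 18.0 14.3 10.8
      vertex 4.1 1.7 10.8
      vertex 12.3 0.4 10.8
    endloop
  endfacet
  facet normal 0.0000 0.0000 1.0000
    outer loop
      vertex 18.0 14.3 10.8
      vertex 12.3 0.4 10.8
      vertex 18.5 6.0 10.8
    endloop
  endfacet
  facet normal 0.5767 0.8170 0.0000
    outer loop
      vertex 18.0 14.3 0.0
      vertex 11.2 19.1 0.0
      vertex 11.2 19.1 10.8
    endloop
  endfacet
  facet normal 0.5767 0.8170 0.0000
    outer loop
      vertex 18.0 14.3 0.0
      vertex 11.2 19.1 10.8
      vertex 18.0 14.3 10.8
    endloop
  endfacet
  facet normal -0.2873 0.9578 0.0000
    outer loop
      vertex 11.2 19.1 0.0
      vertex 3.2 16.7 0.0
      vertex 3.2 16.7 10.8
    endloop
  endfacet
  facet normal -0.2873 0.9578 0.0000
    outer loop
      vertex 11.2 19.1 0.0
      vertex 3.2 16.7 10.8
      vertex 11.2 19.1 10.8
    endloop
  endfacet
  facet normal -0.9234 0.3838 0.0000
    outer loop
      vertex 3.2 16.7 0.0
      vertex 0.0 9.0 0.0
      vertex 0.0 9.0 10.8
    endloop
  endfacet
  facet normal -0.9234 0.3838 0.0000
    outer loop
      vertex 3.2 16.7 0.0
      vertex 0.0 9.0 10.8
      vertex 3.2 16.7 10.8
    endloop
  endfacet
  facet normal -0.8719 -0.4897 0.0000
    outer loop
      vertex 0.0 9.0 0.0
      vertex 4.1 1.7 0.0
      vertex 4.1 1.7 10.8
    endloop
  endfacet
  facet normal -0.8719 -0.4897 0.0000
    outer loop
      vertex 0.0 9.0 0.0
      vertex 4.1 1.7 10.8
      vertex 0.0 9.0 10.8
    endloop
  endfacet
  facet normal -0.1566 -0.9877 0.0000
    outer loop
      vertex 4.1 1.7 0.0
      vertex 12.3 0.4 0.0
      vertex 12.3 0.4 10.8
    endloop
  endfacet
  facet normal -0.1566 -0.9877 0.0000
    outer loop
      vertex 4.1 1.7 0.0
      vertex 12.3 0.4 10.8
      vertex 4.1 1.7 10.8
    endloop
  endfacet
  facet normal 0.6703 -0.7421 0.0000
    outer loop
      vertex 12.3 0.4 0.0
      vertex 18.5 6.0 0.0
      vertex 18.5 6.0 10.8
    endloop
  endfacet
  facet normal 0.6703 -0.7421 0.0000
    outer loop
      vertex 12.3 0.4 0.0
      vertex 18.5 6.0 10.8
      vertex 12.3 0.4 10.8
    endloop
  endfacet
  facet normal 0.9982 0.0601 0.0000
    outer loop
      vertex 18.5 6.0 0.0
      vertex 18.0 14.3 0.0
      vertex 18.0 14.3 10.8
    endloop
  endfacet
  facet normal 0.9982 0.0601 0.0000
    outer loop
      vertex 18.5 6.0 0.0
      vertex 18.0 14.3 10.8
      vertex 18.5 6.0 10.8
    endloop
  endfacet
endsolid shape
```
; perimeter-only toolpath
G21 ; units = mm
G90 ; absolute positioning
G28 ; home
; layer 1
G0 Z1.5
G0 X18.0 Y14.3
G1 X11.2 Y19.1
G1 X3.2 Y16.7
G1 X0.0 Y9.0
G1 X4.1 Y1.7
G1 X12.3 Y0.4
G1 X18.5 Y6.0
G1 X18.0 Y14.3
; layer 2
G0 Z3.1
G0 X18.0 Y14.3
G1 X11.2 Y19.1
G1 X3.2 Y16.7
G1 X0.0 Y9.0
G1 X4.1 Y1.7
G1 X12.3 Y0.4
G1 X18.5 Y6.0
G1 X18.0 Y14.3
; layer 3
G0 Z4.6
G0 X18.0 Y14.3
G1 X11.2 Y19.1
G1 X3.2 Y16.7
G1 X0.0 Y9.0
G1 X4.1 Y1.7
G1 X12.3 Y0.4
G1 X18.5 Y6.0
G1 X18.0 Y14.3
; layer 4
G0 Z6.2
G0 X18.0 Y14.3
G1 X11.2 Y19.1
G1 X3.2 Y16.7
G1 X0.0 Y9.0
G1 X4.1 Y1.7
G1 X12.3 Y0.4
G1 X18.5 Y6.0
G1 X18.0 Y14.3
; layer 5
G0 Z7.7
G0 X18.0 Y14.3
G1 X11.2 Y19.1
G1 X3.2 Y16.7
G1 X0.0 Y9.0
G1 X4.1 Y1.7
G1 X12.3 Y0.4
G1 X18.5 Y6.0
G1 X18.0 Y14.3
; layer 6
G0 Z9.3
G0 X18.0 Y14.3
G1 X11.2 Y19.1
G1 X3.2 Y16.7
G1 X0.0 Y9.0
G1 X4.1 Y1.7
G1 X12.3 Y0.4
G1 X18.5 Y6.0
G1 X18.0 Y14.3
; layer 7
G0 Z10.8
G0 X18.0 Y14.3
G1 X11.2 Y19.1
G1 X3.2 Y16.7
G1 X0.0 Y9.0
G1 X4.1 Y1.7
G1 X12.3 Y0.4
G1 X18.5 Y6.0
G1 X18.0 Y14.3
M2 ; end

The solid is a regular 7-sided prism (a cylinder approximated with 7 flat sides), circumscribed radius ≈ 9.6 mm, height ≈ 10.8 mm. Slicing at Δz = 1.5 mm — 7 equal slices spanning the solid's height, so layer i sits at z = i·h/7 — gives 7 non-empty perimeters. Each is a 7-segment closed polygon; G0 lifts to the layer z and rapids to the start vertex, then G1 traces the edges.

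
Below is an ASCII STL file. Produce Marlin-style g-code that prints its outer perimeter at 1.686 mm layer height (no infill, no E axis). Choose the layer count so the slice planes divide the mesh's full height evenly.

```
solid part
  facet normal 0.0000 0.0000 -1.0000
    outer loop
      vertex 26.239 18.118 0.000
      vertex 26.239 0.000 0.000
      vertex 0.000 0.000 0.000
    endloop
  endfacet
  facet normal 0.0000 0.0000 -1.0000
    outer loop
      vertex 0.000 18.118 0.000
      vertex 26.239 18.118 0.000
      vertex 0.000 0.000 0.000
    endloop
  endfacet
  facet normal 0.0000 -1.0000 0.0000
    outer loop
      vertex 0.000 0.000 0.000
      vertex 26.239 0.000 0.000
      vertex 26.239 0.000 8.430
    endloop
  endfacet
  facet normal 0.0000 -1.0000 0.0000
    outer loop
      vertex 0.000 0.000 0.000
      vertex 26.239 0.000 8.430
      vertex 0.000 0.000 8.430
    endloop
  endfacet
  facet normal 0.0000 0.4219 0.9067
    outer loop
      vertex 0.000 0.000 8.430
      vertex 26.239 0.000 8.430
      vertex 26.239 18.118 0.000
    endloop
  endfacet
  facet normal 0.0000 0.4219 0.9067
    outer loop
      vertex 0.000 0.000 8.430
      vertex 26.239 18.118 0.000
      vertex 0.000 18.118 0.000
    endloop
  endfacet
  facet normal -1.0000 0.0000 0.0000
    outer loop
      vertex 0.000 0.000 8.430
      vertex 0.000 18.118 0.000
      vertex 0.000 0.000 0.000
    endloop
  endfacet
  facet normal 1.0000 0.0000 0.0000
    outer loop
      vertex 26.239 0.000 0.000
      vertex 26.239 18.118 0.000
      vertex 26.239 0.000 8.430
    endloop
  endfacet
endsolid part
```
; perimeter-only toolpath
G21 ; units = mm
G90 ; absolute positioning
G28 ; home
; layer 1
G0 Z1.686
G0 X0.000 Y0.000
G1 X26.239 Y0.000
G1 X26.239 Y14.494
G1 X0.000 Y14.494
G1 X0.000 Y0.000
; layer 2
G0 Z3.372
G0 X0.000 Y0.000
G1 X26.239 Y0.000
G1 X26.239 Y10.871
G1 X0.000 Y10.871
G1 X0.000 Y0.000
; layer 3
G0 Z5.058
G0 X0.000 Y0.000
G1 X26.239 Y0.000
G1 X26.239 Y7.247
G1 X0.000 Y7.247
G1 X0.000 Y0.000
; layer 4
G0 Z6.744
G0 X0.000 Y0.000
G1 X26.239 Y0.000
G1 X26.239 Y3.624
G1 X0.000 Y3.624
G1 X0.000 Y0.000
M2 ; end

The solid is a wedge (ramp): 26.2 × 18.1 mm base, rising to 8.43 mm along the y=0 edge and sloping linearly to z=0 at y=18.1. Slicing at Δz = 1.686 mm — 5 equal slices spanning the solid's height, so layer i sits at z = i·h/5 — gives 4 non-empty perimeters. Each is a 4-segment closed polygon; G0 lifts to the layer z and rapids to the start vertex, then G1 traces the edges. The cross-section shrinks linearly with z (the slice at the apex is degenerate and omitted).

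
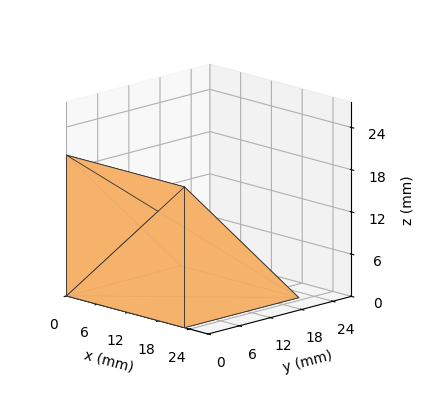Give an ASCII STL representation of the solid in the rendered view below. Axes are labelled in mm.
Reading the render: the shape is a wedge (ramp): 23 × 22 mm base, rising to 20 mm along the y=0 edge and sloping linearly to z=0 at y=22 (dimensions read to the nearest mm from the axis ticks). For the STL, each face is triangulated and given an outward normal.

solid part
  facet normal 0.0000 0.0000 -1.0000
    outer loop
      vertex 23.000 22.000 0.000
      vertex 23.000 0.000 0.000
      vertex 0.000 0.000 0.000
    endloop
  endfacet
  facet normal 0.0000 0.0000 -1.0000
    outer loop
      vertex 0.000 22.000 0.000
      vertex 23.000 22.000 0.000
      vertex 0.000 0.000 0.000
    endloop
  endfacet
  facet normal 0.0000 -1.0000 0.0000
    outer loop
      vertex 0.000 0.000 0.000
      vertex 23.000 0.000 0.000
      vertex 23.000 0.000 20.000
    endloop
  endfacet
  facet normal 0.0000 -1.0000 0.0000
    outer loop
      vertex 0.000 0.000 0.000
      vertex 23.000 0.000 20.000
      vertex 0.000 0.000 20.000
    endloop
  endfacet
  facet normal 0.0000 0.6727 0.7399
    outer loop
      vertex 0.000 0.000 20.000
      vertex 23.000 0.000 20.000
      vertex 23.000 22.000 0.000
    endloop
  endfacet
  facet normal 0.0000 0.6727 0.7399
    outer loop
      vertex 0.000 0.000 20.000
      vertex 23.000 22.000 0.000
      vertex 0.000 22.000 0.000
    endloop
  endfacet
  facet normal -1.0000 0.0000 0.0000
    outer loop
      vertex 0.000 0.000 20.000
      vertex 0.000 22.000 0.000
      vertex 0.000 0.000 0.000
    endloop
  endfacet
  facet normal 1.0000 0.0000 0.0000
    outer loop
      vertex 23.000 0.000 0.000
      vertex 23.000 22.000 0.000
      vertex 23.000 0.000 20.000
    endloop
  endfacet
endsolid part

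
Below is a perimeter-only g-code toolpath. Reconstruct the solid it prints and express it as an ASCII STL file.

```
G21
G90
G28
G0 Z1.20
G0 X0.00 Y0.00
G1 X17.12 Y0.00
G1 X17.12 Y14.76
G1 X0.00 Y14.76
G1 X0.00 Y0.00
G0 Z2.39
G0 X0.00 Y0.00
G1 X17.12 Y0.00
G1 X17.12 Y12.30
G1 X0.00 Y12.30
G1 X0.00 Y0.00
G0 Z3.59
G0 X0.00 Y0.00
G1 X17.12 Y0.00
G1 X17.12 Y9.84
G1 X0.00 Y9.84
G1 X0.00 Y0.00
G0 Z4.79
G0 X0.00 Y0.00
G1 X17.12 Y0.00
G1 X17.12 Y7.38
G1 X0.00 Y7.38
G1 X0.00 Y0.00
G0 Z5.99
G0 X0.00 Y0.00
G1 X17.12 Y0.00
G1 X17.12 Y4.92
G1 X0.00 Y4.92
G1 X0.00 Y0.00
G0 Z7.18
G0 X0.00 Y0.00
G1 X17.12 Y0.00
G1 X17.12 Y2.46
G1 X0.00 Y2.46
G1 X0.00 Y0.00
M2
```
solid part
  facet normal 0.0000 0.0000 -1.0000
    outer loop
      vertex 17.12 17.22 0.00
      vertex 17.12 0.00 0.00
      vertex 0.00 0.00 0.00
    endloop
  endfacet
  facet normal 0.0000 0.0000 -1.0000
    outer loop
      vertex 0.00 17.22 0.00
      vertex 17.12 17.22 0.00
      vertex 0.00 0.00 0.00
    endloop
  endfacet
  facet normal 0.0000 -1.0000 0.0000
    outer loop
      vertex 0.00 0.00 0.00
      vertex 17.12 0.00 0.00
      vertex 17.12 0.00 8.38
    endloop
  endfacet
  facet normal 0.0000 -1.0000 0.0000
    outer loop
      vertex 0.00 0.00 0.00
      vertex 17.12 0.00 8.38
      vertex 0.00 0.00 8.38
    endloop
  endfacet
  facet normal 0.0000 0.4376 0.8992
    outer loop
      vertex 0.00 0.00 8.38
      vertex 17.12 0.00 8.38
      vertex 17.12 17.22 0.00
    endloop
  endfacet
  facet normal 0.0000 0.4376 0.8992
    outer loop
      vertex 0.00 0.00 8.38
      vertex 17.12 17.22 0.00
      vertex 0.00 17.22 0.00
    endloop
  endfacet
  facet normal -1.0000 0.0000 0.0000
    outer loop
      vertex 0.00 0.00 8.38
      vertex 0.00 17.22 0.00
      vertex 0.00 0.00 0.00
    endloop
  endfacet
  facet normal 1.0000 0.0000 0.0000
    outer loop
      vertex 17.12 0.00 0.00
      vertex 17.12 17.22 0.00
      vertex 17.12 0.00 8.38
    endloop
  endfacet
endsolid part

The G0 Z moves step by Δz≈1.20 mm. The G1 loops shrink linearly with z, so the solid tapers from its base footprint up to z≈8.38. Closing with a flat bottom cap and the tapered top and triangulating gives 8 facets — a wedge (ramp): 17.1 × 17.2 mm base, rising to 8.38 mm along the y=0 edge and sloping linearly to z=0 at y=17.2.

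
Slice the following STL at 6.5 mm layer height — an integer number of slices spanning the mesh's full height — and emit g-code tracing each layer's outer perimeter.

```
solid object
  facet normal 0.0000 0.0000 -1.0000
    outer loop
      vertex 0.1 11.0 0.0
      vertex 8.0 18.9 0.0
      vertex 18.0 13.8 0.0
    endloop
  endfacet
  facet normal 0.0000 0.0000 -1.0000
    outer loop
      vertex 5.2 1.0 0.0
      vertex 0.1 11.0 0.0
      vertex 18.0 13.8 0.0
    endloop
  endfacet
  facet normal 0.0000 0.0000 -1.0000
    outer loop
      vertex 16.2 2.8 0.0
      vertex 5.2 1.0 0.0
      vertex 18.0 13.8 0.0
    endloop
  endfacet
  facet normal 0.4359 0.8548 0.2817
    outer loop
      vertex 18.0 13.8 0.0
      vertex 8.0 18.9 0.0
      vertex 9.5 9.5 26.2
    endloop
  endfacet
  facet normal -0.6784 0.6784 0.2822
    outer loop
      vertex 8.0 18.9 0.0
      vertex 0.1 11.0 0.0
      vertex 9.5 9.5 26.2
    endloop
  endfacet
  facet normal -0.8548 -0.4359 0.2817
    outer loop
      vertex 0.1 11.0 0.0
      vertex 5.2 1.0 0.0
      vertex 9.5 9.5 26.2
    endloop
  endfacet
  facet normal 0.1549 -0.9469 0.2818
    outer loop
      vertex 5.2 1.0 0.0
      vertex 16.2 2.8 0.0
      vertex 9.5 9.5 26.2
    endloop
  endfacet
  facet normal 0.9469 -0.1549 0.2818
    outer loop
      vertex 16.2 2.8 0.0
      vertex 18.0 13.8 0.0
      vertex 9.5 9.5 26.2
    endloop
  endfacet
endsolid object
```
; perimeter-only toolpath
G21 ; units = mm
G90 ; absolute positioning
G28 ; home
; layer 1
G0 Z6.5
G0 X15.9 Y12.7
G1 X8.4 Y16.5
G1 X2.5 Y10.6
G1 X6.3 Y3.1
G1 X14.5 Y4.5
G1 X15.9 Y12.7
; layer 2
G0 Z13.1
G0 X13.8 Y11.7
G1 X8.8 Y14.2
G1 X4.8 Y10.2
G1 X7.3 Y5.2
G1 X12.8 Y6.2
G1 X13.8 Y11.7
; layer 3
G0 Z19.6
G0 X11.6 Y10.6
G1 X9.1 Y11.8
G1 X7.2 Y9.9
G1 X8.4 Y7.4
G1 X11.2 Y7.8
G1 X11.6 Y10.6
M2 ; end

The solid is a regular 5-sided pyramid, base circumscribed radius ≈ 9.5 mm, apex at z ≈ 26.2 mm. Slicing at Δz = 6.5 mm — 4 equal slices spanning the solid's height, so layer i sits at z = i·h/4 — gives 3 non-empty perimeters. Each is a 5-segment closed polygon; G0 lifts to the layer z and rapids to the start vertex, then G1 traces the edges. The cross-section shrinks linearly with z (the slice at the apex is degenerate and omitted).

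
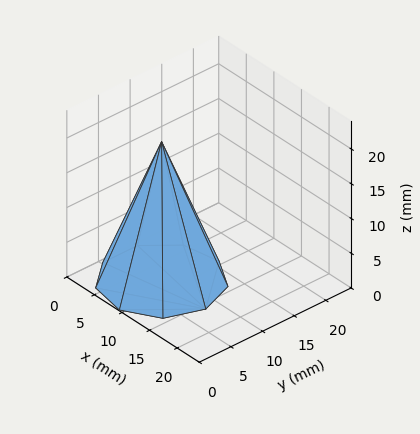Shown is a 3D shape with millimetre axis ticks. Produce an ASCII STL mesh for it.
Reading the render: the shape is a regular 9-sided pyramid, base circumscribed radius ≈ 8 mm, apex at z ≈ 20 mm (dimensions read to the nearest mm from the axis ticks). For the STL, each face is triangulated and given an outward normal.

solid part
  facet normal 0.0000 0.0000 -1.0000
    outer loop
      vertex 9.389 15.878 0.000
      vertex 14.128 13.142 0.000
      vertex 16.000 8.000 0.000
    endloop
  endfacet
  facet normal 0.0000 0.0000 -1.0000
    outer loop
      vertex 4.000 14.928 0.000
      vertex 9.389 15.878 0.000
      vertex 16.000 8.000 0.000
    endloop
  endfacet
  facet normal 0.0000 0.0000 -1.0000
    outer loop
      vertex 0.482 10.736 0.000
      vertex 4.000 14.928 0.000
      vertex 16.000 8.000 0.000
    endloop
  endfacet
  facet normal 0.0000 0.0000 -1.0000
    outer loop
      vertex 0.482 5.264 0.000
      vertex 0.482 10.736 0.000
      vertex 16.000 8.000 0.000
    endloop
  endfacet
  facet normal 0.0000 0.0000 -1.0000
    outer loop
      vertex 4.000 1.072 0.000
      vertex 0.482 5.264 0.000
      vertex 16.000 8.000 0.000
    endloop
  endfacet
  facet normal 0.0000 0.0000 -1.0000
    outer loop
      vertex 9.389 0.122 0.000
      vertex 4.000 1.072 0.000
      vertex 16.000 8.000 0.000
    endloop
  endfacet
  facet normal 0.0000 0.0000 -1.0000
    outer loop
      vertex 14.128 2.858 0.000
      vertex 9.389 0.122 0.000
      vertex 16.000 8.000 0.000
    endloop
  endfacet
  facet normal 0.8796 0.3202 0.3518
    outer loop
      vertex 16.000 8.000 0.000
      vertex 14.128 13.142 0.000
      vertex 8.000 8.000 20.000
    endloop
  endfacet
  facet normal 0.4680 0.8107 0.3518
    outer loop
      vertex 14.128 13.142 0.000
      vertex 9.389 15.878 0.000
      vertex 8.000 8.000 20.000
    endloop
  endfacet
  facet normal -0.1625 0.9218 0.3518
    outer loop
      vertex 9.389 15.878 0.000
      vertex 4.000 14.928 0.000
      vertex 8.000 8.000 20.000
    endloop
  endfacet
  facet normal -0.7170 0.6017 0.3518
    outer loop
      vertex 4.000 14.928 0.000
      vertex 0.482 10.736 0.000
      vertex 8.000 8.000 20.000
    endloop
  endfacet
  facet normal -0.9361 0.0000 0.3519
    outer loop
      vertex 0.482 10.736 0.000
      vertex 0.482 5.264 0.000
      vertex 8.000 8.000 20.000
    endloop
  endfacet
  facet normal -0.7170 -0.6017 0.3518
    outer loop
      vertex 0.482 5.264 0.000
      vertex 4.000 1.072 0.000
      vertex 8.000 8.000 20.000
    endloop
  endfacet
  facet normal -0.1625 -0.9218 0.3518
    outer loop
      vertex 4.000 1.072 0.000
      vertex 9.389 0.122 0.000
      vertex 8.000 8.000 20.000
    endloop
  endfacet
  facet normal 0.4680 -0.8107 0.3518
    outer loop
      vertex 9.389 0.122 0.000
      vertex 14.128 2.858 0.000
      vertex 8.000 8.000 20.000
    endloop
  endfacet
  facet normal 0.8796 -0.3202 0.3518
    outer loop
      vertex 14.128 2.858 0.000
      vertex 16.000 8.000 0.000
      vertex 8.000 8.000 20.000
    endloop
  endfacet
endsolid part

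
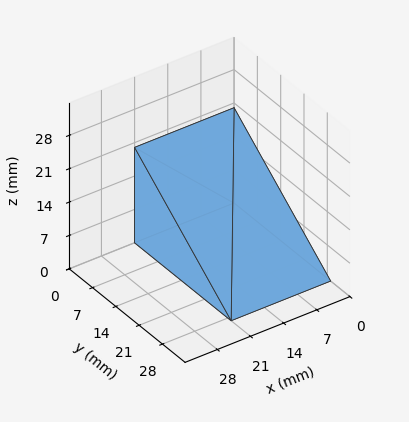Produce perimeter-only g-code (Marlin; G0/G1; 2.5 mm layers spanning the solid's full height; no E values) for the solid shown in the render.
Reading the render: the shape is a wedge (ramp): 21 × 29 mm base, rising to 20 mm along the y=0 edge and sloping linearly to z=0 at y=29 (dimensions read to the nearest mm from the axis ticks). For the g-code, the solid's height is divided into equal slices at the stated Δz and each level perimeter traced with G1 moves after a G0 lift.

; perimeter-only toolpath
G21 ; units = mm
G90 ; absolute positioning
G28 ; home
; layer 1
G0 Z2.5
G0 X0.0 Y0.0
G1 X21.0 Y0.0
G1 X21.0 Y25.4
G1 X0.0 Y25.4
G1 X0.0 Y0.0
; layer 2
G0 Z5.0
G0 X0.0 Y0.0
G1 X21.0 Y0.0
G1 X21.0 Y21.8
G1 X0.0 Y21.8
G1 X0.0 Y0.0
; layer 3
G0 Z7.5
G0 X0.0 Y0.0
G1 X21.0 Y0.0
G1 X21.0 Y18.1
G1 X0.0 Y18.1
G1 X0.0 Y0.0
; layer 4
G0 Z10.0
G0 X0.0 Y0.0
G1 X21.0 Y0.0
G1 X21.0 Y14.5
G1 X0.0 Y14.5
G1 X0.0 Y0.0
; layer 5
G0 Z12.5
G0 X0.0 Y0.0
G1 X21.0 Y0.0
G1 X21.0 Y10.9
G1 X0.0 Y10.9
G1 X0.0 Y0.0
; layer 6
G0 Z15.0
G0 X0.0 Y0.0
G1 X21.0 Y0.0
G1 X21.0 Y7.2
G1 X0.0 Y7.2
G1 X0.0 Y0.0
; layer 7
G0 Z17.5
G0 X0.0 Y0.0
G1 X21.0 Y0.0
G1 X21.0 Y3.6
G1 X0.0 Y3.6
G1 X0.0 Y0.0
M2 ; end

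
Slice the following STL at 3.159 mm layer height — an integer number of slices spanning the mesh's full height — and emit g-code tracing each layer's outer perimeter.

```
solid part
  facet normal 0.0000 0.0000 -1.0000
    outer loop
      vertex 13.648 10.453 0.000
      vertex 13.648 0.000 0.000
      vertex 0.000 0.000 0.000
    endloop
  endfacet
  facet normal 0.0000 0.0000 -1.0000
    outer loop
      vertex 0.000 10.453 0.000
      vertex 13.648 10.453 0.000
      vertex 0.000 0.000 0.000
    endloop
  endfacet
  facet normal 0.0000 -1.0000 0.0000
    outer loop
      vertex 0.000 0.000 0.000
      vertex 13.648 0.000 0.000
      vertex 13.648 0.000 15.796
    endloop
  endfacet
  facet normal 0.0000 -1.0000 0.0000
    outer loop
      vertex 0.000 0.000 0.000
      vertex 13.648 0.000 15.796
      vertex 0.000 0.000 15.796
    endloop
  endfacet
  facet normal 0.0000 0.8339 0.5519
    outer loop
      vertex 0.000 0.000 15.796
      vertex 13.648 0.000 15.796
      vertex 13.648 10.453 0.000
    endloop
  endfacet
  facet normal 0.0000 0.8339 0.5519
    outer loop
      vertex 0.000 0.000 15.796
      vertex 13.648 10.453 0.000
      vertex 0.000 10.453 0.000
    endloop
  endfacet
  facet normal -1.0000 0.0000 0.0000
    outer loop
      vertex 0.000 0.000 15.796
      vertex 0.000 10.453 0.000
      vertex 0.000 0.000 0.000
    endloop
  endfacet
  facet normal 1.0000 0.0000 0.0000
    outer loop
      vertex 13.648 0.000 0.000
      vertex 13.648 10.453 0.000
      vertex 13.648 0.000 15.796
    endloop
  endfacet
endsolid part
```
; perimeter-only toolpath
G21 ; units = mm
G90 ; absolute positioning
G28 ; home
; layer 1
G0 Z3.159
G0 X0.000 Y0.000
G1 X13.648 Y0.000
G1 X13.648 Y8.362
G1 X0.000 Y8.362
G1 X0.000 Y0.000
; layer 2
G0 Z6.318
G0 X0.000 Y0.000
G1 X13.648 Y0.000
G1 X13.648 Y6.272
G1 X0.000 Y6.272
G1 X0.000 Y0.000
; layer 3
G0 Z9.478
G0 X0.000 Y0.000
G1 X13.648 Y0.000
G1 X13.648 Y4.181
G1 X0.000 Y4.181
G1 X0.000 Y0.000
; layer 4
G0 Z12.637
G0 X0.000 Y0.000
G1 X13.648 Y0.000
G1 X13.648 Y2.091
G1 X0.000 Y2.091
G1 X0.000 Y0.000
M2 ; end

The solid is a wedge (ramp): 13.6 × 10.5 mm base, rising to 15.8 mm along the y=0 edge and sloping linearly to z=0 at y=10.5. Slicing at Δz = 3.159 mm — 5 equal slices spanning the solid's height, so layer i sits at z = i·h/5 — gives 4 non-empty perimeters. Each is a 4-segment closed polygon; G0 lifts to the layer z and rapids to the start vertex, then G1 traces the edges. The cross-section shrinks linearly with z (the slice at the apex is degenerate and omitted).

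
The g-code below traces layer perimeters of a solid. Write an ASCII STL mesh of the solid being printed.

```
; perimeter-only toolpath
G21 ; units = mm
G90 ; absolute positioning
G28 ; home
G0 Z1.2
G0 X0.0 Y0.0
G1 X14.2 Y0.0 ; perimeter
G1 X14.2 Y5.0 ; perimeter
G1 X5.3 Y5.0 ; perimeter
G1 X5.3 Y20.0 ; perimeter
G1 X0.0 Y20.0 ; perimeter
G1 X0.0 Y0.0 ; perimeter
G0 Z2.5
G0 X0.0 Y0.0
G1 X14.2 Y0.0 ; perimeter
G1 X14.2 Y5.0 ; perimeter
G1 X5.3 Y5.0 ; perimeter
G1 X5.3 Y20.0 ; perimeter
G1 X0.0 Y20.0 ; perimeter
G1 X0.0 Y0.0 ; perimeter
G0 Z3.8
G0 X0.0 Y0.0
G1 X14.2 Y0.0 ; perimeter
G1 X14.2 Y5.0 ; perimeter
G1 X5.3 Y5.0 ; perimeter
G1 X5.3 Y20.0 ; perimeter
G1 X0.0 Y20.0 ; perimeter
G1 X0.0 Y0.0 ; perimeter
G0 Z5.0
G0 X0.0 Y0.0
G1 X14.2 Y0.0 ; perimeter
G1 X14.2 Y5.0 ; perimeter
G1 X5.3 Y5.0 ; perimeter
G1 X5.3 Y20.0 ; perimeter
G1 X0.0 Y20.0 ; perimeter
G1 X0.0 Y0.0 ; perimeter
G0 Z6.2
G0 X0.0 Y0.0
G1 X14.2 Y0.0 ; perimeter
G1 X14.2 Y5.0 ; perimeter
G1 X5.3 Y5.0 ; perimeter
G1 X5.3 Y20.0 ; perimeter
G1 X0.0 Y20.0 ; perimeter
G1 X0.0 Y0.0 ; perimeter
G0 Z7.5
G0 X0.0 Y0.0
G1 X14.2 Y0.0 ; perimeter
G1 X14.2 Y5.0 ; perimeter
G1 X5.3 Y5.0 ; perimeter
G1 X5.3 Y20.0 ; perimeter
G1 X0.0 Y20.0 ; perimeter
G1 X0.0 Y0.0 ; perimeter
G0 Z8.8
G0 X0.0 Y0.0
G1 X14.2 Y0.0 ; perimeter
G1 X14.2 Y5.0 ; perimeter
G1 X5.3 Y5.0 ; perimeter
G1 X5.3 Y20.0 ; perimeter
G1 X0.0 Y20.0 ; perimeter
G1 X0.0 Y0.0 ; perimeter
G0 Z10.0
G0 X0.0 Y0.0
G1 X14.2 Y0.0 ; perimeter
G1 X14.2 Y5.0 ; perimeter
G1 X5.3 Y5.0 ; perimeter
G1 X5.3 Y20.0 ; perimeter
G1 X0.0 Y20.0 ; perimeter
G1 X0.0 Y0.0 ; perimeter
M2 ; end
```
solid part
  facet normal 0.0000 0.0000 -1.0000
    outer loop
      vertex 14.2 5.0 0.0
      vertex 14.2 0.0 0.0
      vertex 0.0 0.0 0.0
    endloop
  endfacet
  facet normal 0.0000 0.0000 -1.0000
    outer loop
      vertex 5.3 5.0 0.0
      vertex 14.2 5.0 0.0
      vertex 0.0 0.0 0.0
    endloop
  endfacet
  facet normal 0.0000 0.0000 -1.0000
    outer loop
      vertex 5.3 20.0 0.0
      vertex 5.3 5.0 0.0
      vertex 0.0 0.0 0.0
    endloop
  endfacet
  facet normal 0.0000 0.0000 -1.0000
    outer loop
      vertex 0.0 20.0 0.0
      vertex 5.3 20.0 0.0
      vertex 0.0 0.0 0.0
    endloop
  endfacet
  facet normal 0.0000 0.0000 1.0000
    outer loop
      vertex 0.0 0.0 10.0
      vertex 14.2 0.0 10.0
      vertex 14.2 5.0 10.0
    endloop
  endfacet
  facet normal 0.0000 0.0000 1.0000
    outer loop
      vertex 0.0 0.0 10.0
      vertex 14.2 5.0 10.0
      vertex 5.3 5.0 10.0
    endloop
  endfacet
  facet normal 0.0000 0.0000 1.0000
    outer loop
      vertex 0.0 0.0 10.0
      vertex 5.3 5.0 10.0
      vertex 5.3 20.0 10.0
    endloop
  endfacet
  facet normal 0.0000 0.0000 1.0000
    outer loop
      vertex 0.0 0.0 10.0
      vertex 5.3 20.0 10.0
      vertex 0.0 20.0 10.0
    endloop
  endfacet
  facet normal 0.0000 -1.0000 0.0000
    outer loop
      vertex 0.0 0.0 0.0
      vertex 14.2 0.0 0.0
      vertex 14.2 0.0 10.0
    endloop
  endfacet
  facet normal 0.0000 -1.0000 0.0000
    outer loop
      vertex 0.0 0.0 0.0
      vertex 14.2 0.0 10.0
      vertex 0.0 0.0 10.0
    endloop
  endfacet
  facet normal 1.0000 0.0000 0.0000
    outer loop
      vertex 14.2 0.0 0.0
      vertex 14.2 5.0 0.0
      vertex 14.2 5.0 10.0
    endloop
  endfacet
  facet normal 1.0000 0.0000 0.0000
    outer loop
      vertex 14.2 0.0 0.0
      vertex 14.2 5.0 10.0
      vertex 14.2 0.0 10.0
    endloop
  endfacet
  facet normal 0.0000 1.0000 0.0000
    outer loop
      vertex 14.2 5.0 0.0
      vertex 5.3 5.0 0.0
      vertex 5.3 5.0 10.0
    endloop
  endfacet
  facet normal 0.0000 1.0000 0.0000
    outer loop
      vertex 14.2 5.0 0.0
      vertex 5.3 5.0 10.0
      vertex 14.2 5.0 10.0
    endloop
  endfacet
  facet normal 1.0000 0.0000 0.0000
    outer loop
      vertex 5.3 5.0 0.0
      vertex 5.3 20.0 0.0
      vertex 5.3 20.0 10.0
    endloop
  endfacet
  facet normal 1.0000 0.0000 0.0000
    outer loop
      vertex 5.3 5.0 0.0
      vertex 5.3 20.0 10.0
      vertex 5.3 5.0 10.0
    endloop
  endfacet
  facet normal 0.0000 1.0000 0.0000
    outer loop
      vertex 5.3 20.0 0.0
      vertex 0.0 20.0 0.0
      vertex 0.0 20.0 10.0
    endloop
  endfacet
  facet normal 0.0000 1.0000 0.0000
    outer loop
      vertex 5.3 20.0 0.0
      vertex 0.0 20.0 10.0
      vertex 5.3 20.0 10.0
    endloop
  endfacet
  facet normal -1.0000 0.0000 0.0000
    outer loop
      vertex 0.0 20.0 0.0
      vertex 0.0 0.0 0.0
      vertex 0.0 0.0 10.0
    endloop
  endfacet
  facet normal -1.0000 0.0000 0.0000
    outer loop
      vertex 0.0 20.0 0.0
      vertex 0.0 0.0 10.0
      vertex 0.0 20.0 10.0
    endloop
  endfacet
endsolid part

The G0 Z moves step by Δz≈1.2 mm. Every layer's G1 loop is the same polygon, so the solid is a straight extrusion of it from z=0 to z≈10. Closing with flat bottom and top caps and triangulating gives 20 facets — an L-shaped prism: outer 14.2 × 20 mm, arm thicknesses ≈ 5 mm (horizontal) and 5.3 mm (vertical), extruded 10 mm in z.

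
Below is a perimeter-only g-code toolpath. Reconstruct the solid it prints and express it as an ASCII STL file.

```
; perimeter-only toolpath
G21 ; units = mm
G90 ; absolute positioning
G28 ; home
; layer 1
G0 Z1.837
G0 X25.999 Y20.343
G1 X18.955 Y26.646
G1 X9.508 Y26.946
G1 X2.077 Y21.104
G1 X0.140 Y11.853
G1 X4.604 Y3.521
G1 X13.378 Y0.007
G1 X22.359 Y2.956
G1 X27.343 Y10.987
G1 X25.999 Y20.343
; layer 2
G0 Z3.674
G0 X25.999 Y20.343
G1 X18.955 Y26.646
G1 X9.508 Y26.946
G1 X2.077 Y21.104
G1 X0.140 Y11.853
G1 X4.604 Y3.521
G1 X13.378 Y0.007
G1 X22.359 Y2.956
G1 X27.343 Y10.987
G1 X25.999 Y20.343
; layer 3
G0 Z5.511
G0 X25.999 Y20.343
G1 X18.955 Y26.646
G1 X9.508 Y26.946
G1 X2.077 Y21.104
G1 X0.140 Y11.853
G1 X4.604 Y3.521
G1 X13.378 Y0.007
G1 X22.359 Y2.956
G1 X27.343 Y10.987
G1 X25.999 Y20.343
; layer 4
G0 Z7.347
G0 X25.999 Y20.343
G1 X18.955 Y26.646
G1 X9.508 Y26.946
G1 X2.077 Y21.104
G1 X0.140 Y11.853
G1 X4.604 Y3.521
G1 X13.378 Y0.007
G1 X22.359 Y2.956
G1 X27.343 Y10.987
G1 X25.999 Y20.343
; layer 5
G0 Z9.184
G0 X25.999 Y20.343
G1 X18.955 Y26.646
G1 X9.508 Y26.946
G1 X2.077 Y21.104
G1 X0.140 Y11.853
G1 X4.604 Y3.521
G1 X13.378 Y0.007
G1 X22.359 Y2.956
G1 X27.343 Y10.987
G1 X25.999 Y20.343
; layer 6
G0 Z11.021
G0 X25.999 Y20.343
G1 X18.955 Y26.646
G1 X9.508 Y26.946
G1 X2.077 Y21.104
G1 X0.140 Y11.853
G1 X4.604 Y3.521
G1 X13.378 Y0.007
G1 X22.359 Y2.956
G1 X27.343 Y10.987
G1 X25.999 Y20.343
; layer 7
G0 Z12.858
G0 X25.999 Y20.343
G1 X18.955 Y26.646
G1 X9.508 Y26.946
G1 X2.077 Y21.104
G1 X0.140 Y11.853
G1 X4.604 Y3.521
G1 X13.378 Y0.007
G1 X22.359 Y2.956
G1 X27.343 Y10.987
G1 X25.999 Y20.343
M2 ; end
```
solid part
  facet normal 0.0000 0.0000 -1.0000
    outer loop
      vertex 9.508 26.946 0.000
      vertex 18.955 26.646 0.000
      vertex 25.999 20.343 0.000
    endloop
  endfacet
  facet normal 0.0000 0.0000 -1.0000
    outer loop
      vertex 2.077 21.104 0.000
      vertex 9.508 26.946 0.000
      vertex 25.999 20.343 0.000
    endloop
  endfacet
  facet normal 0.0000 0.0000 -1.0000
    outer loop
      vertex 0.140 11.853 0.000
      vertex 2.077 21.104 0.000
      vertex 25.999 20.343 0.000
    endloop
  endfacet
  facet normal 0.0000 0.0000 -1.0000
    outer loop
      vertex 4.604 3.521 0.000
      vertex 0.140 11.853 0.000
      vertex 25.999 20.343 0.000
    endloop
  endfacet
  facet normal 0.0000 0.0000 -1.0000
    outer loop
      vertex 13.378 0.007 0.000
      vertex 4.604 3.521 0.000
      vertex 25.999 20.343 0.000
    endloop
  endfacet
  facet normal 0.0000 0.0000 -1.0000
    outer loop
      vertex 22.359 2.956 0.000
      vertex 13.378 0.007 0.000
      vertex 25.999 20.343 0.000
    endloop
  endfacet
  facet normal 0.0000 0.0000 -1.0000
    outer loop
      vertex 27.343 10.987 0.000
      vertex 22.359 2.956 0.000
      vertex 25.999 20.343 0.000
    endloop
  endfacet
  facet normal 0.0000 0.0000 1.0000
    outer loop
      vertex 25.999 20.343 12.858
      vertex 18.955 26.646 12.858
      vertex 9.508 26.946 12.858
    endloop
  endfacet
  facet normal 0.0000 0.0000 1.0000
    outer loop
      vertex 25.999 20.343 12.858
      vertex 9.508 26.946 12.858
      vertex 2.077 21.104 12.858
    endloop
  endfacet
  facet normal 0.0000 0.0000 1.0000
    outer loop
      vertex 25.999 20.343 12.858
      vertex 2.077 21.104 12.858
      vertex 0.140 11.853 12.858
    endloop
  endfacet
  facet normal 0.0000 0.0000 1.0000
    outer loop
      vertex 25.999 20.343 12.858
      vertex 0.140 11.853 12.858
      vertex 4.604 3.521 12.858
    endloop
  endfacet
  facet normal 0.0000 0.0000 1.0000
    outer loop
      vertex 25.999 20.343 12.858
      vertex 4.604 3.521 12.858
      vertex 13.378 0.007 12.858
    endloop
  endfacet
  facet normal 0.0000 0.0000 1.0000
    outer loop
      vertex 25.999 20.343 12.858
      vertex 13.378 0.007 12.858
      vertex 22.359 2.956 12.858
    endloop
  endfacet
  facet normal 0.0000 0.0000 1.0000
    outer loop
      vertex 25.999 20.343 12.858
      vertex 22.359 2.956 12.858
      vertex 27.343 10.987 12.858
    endloop
  endfacet
  facet normal 0.6668 0.7452 0.0000
    outer loop
      vertex 25.999 20.343 0.000
      vertex 18.955 26.646 0.000
      vertex 18.955 26.646 12.858
    endloop
  endfacet
  facet normal 0.6668 0.7452 0.0000
    outer loop
      vertex 25.999 20.343 0.000
      vertex 18.955 26.646 12.858
      vertex 25.999 20.343 12.858
    endloop
  endfacet
  facet normal 0.0317 0.9995 0.0000
    outer loop
      vertex 18.955 26.646 0.000
      vertex 9.508 26.946 0.000
      vertex 9.508 26.946 12.858
    endloop
  endfacet
  facet normal 0.0317 0.9995 0.0000
    outer loop
      vertex 18.955 26.646 0.000
      vertex 9.508 26.946 12.858
      vertex 18.955 26.646 12.858
    endloop
  endfacet
  facet normal -0.6180 0.7861 0.0000
    outer loop
      vertex 9.508 26.946 0.000
      vertex 2.077 21.104 0.000
      vertex 2.077 21.104 12.858
    endloop
  endfacet
  facet normal -0.6180 0.7861 0.0000
    outer loop
      vertex 9.508 26.946 0.000
      vertex 2.077 21.104 12.858
      vertex 9.508 26.946 12.858
    endloop
  endfacet
  facet normal -0.9788 0.2049 0.0000
    outer loop
      vertex 2.077 21.104 0.000
      vertex 0.140 11.853 0.000
      vertex 0.140 11.853 12.858
    endloop
  endfacet
  facet normal -0.9788 0.2049 0.0000
    outer loop
      vertex 2.077 21.104 0.000
      vertex 0.140 11.853 12.858
      vertex 2.077 21.104 12.858
    endloop
  endfacet
  facet normal -0.8815 -0.4723 0.0000
    outer loop
      vertex 0.140 11.853 0.000
      vertex 4.604 3.521 0.000
      vertex 4.604 3.521 12.858
    endloop
  endfacet
  facet normal -0.8815 -0.4723 0.0000
    outer loop
      vertex 0.140 11.853 0.000
      vertex 4.604 3.521 12.858
      vertex 0.140 11.853 12.858
    endloop
  endfacet
  facet normal -0.3718 -0.9283 0.0000
    outer loop
      vertex 4.604 3.521 0.000
      vertex 13.378 0.007 0.000
      vertex 13.378 0.007 12.858
    endloop
  endfacet
  facet normal -0.3718 -0.9283 0.0000
    outer loop
      vertex 4.604 3.521 0.000
      vertex 13.378 0.007 12.858
      vertex 4.604 3.521 12.858
    endloop
  endfacet
  facet normal 0.3120 -0.9501 0.0000
    outer loop
      vertex 13.378 0.007 0.000
      vertex 22.359 2.956 0.000
      vertex 22.359 2.956 12.858
    endloop
  endfacet
  facet normal 0.3120 -0.9501 0.0000
    outer loop
      vertex 13.378 0.007 0.000
      vertex 22.359 2.956 12.858
      vertex 13.378 0.007 12.858
    endloop
  endfacet
  facet normal 0.8497 -0.5273 0.0000
    outer loop
      vertex 22.359 2.956 0.000
      vertex 27.343 10.987 0.000
      vertex 27.343 10.987 12.858
    endloop
  endfacet
  facet normal 0.8497 -0.5273 0.0000
    outer loop
      vertex 22.359 2.956 0.000
      vertex 27.343 10.987 12.858
      vertex 22.359 2.956 12.858
    endloop
  endfacet
  facet normal 0.9898 0.1422 0.0000
    outer loop
      vertex 27.343 10.987 0.000
      vertex 25.999 20.343 0.000
      vertex 25.999 20.343 12.858
    endloop
  endfacet
  facet normal 0.9898 0.1422 0.0000
    outer loop
      vertex 27.343 10.987 0.000
      vertex 25.999 20.343 12.858
      vertex 27.343 10.987 12.858
    endloop
  endfacet
endsolid part

The G0 Z moves step by Δz≈1.837 mm. Every layer's G1 loop is the same polygon, so the solid is a straight extrusion of it from z=0 to z≈12.9. Closing with flat bottom and top caps and triangulating gives 32 facets — a regular 9-sided prism (a cylinder approximated with 9 flat sides), circumscribed radius ≈ 13.8 mm, height ≈ 12.9 mm.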